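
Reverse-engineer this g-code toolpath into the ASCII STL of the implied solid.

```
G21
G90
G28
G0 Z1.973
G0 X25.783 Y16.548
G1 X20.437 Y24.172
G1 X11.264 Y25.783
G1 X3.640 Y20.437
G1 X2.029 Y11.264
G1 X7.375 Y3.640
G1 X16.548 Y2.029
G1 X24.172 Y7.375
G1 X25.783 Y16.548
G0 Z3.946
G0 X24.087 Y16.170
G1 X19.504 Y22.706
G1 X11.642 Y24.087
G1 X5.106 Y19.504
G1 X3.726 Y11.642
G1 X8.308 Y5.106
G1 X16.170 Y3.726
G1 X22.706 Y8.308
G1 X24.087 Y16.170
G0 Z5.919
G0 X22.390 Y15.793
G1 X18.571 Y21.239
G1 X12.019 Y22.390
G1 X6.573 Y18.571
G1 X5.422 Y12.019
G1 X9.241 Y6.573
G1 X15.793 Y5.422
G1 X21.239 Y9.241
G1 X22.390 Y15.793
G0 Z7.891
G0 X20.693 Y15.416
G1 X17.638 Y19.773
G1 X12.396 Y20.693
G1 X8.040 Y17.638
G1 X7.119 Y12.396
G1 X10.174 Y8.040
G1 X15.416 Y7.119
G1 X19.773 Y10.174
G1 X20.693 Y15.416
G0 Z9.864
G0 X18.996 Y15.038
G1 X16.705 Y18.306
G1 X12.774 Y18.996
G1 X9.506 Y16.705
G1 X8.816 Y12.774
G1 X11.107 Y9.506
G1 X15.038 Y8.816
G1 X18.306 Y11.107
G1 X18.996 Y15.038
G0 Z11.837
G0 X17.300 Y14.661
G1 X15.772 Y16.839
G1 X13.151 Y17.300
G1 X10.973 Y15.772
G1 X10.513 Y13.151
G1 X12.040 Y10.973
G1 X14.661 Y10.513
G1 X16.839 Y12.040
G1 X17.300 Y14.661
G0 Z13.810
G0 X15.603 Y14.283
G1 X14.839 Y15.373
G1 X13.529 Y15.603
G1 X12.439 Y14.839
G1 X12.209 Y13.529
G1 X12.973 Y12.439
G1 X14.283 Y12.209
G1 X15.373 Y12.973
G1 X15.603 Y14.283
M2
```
solid part
  facet normal 0.0000 0.0000 -1.0000
    outer loop
      vertex 10.887 27.480 0.000
      vertex 21.370 25.639 0.000
      vertex 27.480 16.925 0.000
    endloop
  endfacet
  facet normal 0.0000 0.0000 -1.0000
    outer loop
      vertex 2.173 21.370 0.000
      vertex 10.887 27.480 0.000
      vertex 27.480 16.925 0.000
    endloop
  endfacet
  facet normal 0.0000 0.0000 -1.0000
    outer loop
      vertex 0.332 10.887 0.000
      vertex 2.173 21.370 0.000
      vertex 27.480 16.925 0.000
    endloop
  endfacet
  facet normal 0.0000 0.0000 -1.0000
    outer loop
      vertex 6.442 2.173 0.000
      vertex 0.332 10.887 0.000
      vertex 27.480 16.925 0.000
    endloop
  endfacet
  facet normal 0.0000 0.0000 -1.0000
    outer loop
      vertex 16.925 0.332 0.000
      vertex 6.442 2.173 0.000
      vertex 27.480 16.925 0.000
    endloop
  endfacet
  facet normal 0.0000 0.0000 -1.0000
    outer loop
      vertex 25.639 6.442 0.000
      vertex 16.925 0.332 0.000
      vertex 27.480 16.925 0.000
    endloop
  endfacet
  facet normal 0.6350 0.4452 0.6313
    outer loop
      vertex 27.480 16.925 0.000
      vertex 21.370 25.639 0.000
      vertex 13.906 13.906 15.783
    endloop
  endfacet
  facet normal 0.1341 0.7639 0.6313
    outer loop
      vertex 21.370 25.639 0.000
      vertex 10.887 27.480 0.000
      vertex 13.906 13.906 15.783
    endloop
  endfacet
  facet normal -0.4452 0.6350 0.6313
    outer loop
      vertex 10.887 27.480 0.000
      vertex 2.173 21.370 0.000
      vertex 13.906 13.906 15.783
    endloop
  endfacet
  facet normal -0.7639 0.1341 0.6313
    outer loop
      vertex 2.173 21.370 0.000
      vertex 0.332 10.887 0.000
      vertex 13.906 13.906 15.783
    endloop
  endfacet
  facet normal -0.6350 -0.4452 0.6313
    outer loop
      vertex 0.332 10.887 0.000
      vertex 6.442 2.173 0.000
      vertex 13.906 13.906 15.783
    endloop
  endfacet
  facet normal -0.1341 -0.7639 0.6313
    outer loop
      vertex 6.442 2.173 0.000
      vertex 16.925 0.332 0.000
      vertex 13.906 13.906 15.783
    endloop
  endfacet
  facet normal 0.4452 -0.6350 0.6313
    outer loop
      vertex 16.925 0.332 0.000
      vertex 25.639 6.442 0.000
      vertex 13.906 13.906 15.783
    endloop
  endfacet
  facet normal 0.7639 -0.1341 0.6313
    outer loop
      vertex 25.639 6.442 0.000
      vertex 27.480 16.925 0.000
      vertex 13.906 13.906 15.783
    endloop
  endfacet
endsolid part

The G0 Z moves step by Δz≈1.973 mm. The G1 loops shrink linearly with z, so the solid tapers from its base footprint up to z≈15.8. Closing with a flat bottom cap and the tapered top and triangulating gives 14 facets — a regular 8-sided pyramid, base circumscribed radius ≈ 13.9 mm, apex at z ≈ 15.8 mm.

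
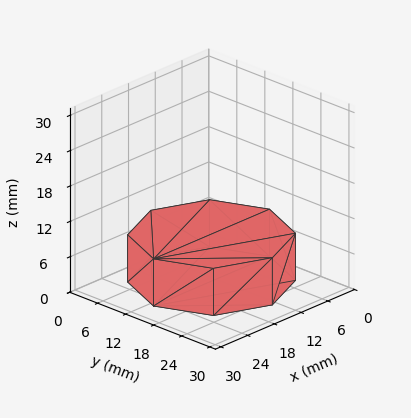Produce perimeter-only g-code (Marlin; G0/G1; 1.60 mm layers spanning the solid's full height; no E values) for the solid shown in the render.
Reading the render: the shape is a regular 8-sided prism (a cylinder approximated with 8 flat sides), circumscribed radius ≈ 13 mm, height ≈ 8 mm (dimensions read to the nearest mm from the axis ticks). For the g-code, the solid's height is divided into equal slices at the stated Δz and each level perimeter traced with G1 moves after a G0 lift.

; perimeter-only toolpath
G21 ; units = mm
G90 ; absolute positioning
G28 ; home
; layer 1
G0 Z1.60
G0 X26.00 Y13.00
G1 X22.19 Y22.19
G1 X13.00 Y26.00
G1 X3.81 Y22.19
G1 X0.00 Y13.00
G1 X3.81 Y3.81
G1 X13.00 Y0.00
G1 X22.19 Y3.81
G1 X26.00 Y13.00
; layer 2
G0 Z3.20
G0 X26.00 Y13.00
G1 X22.19 Y22.19
G1 X13.00 Y26.00
G1 X3.81 Y22.19
G1 X0.00 Y13.00
G1 X3.81 Y3.81
G1 X13.00 Y0.00
G1 X22.19 Y3.81
G1 X26.00 Y13.00
; layer 3
G0 Z4.80
G0 X26.00 Y13.00
G1 X22.19 Y22.19
G1 X13.00 Y26.00
G1 X3.81 Y22.19
G1 X0.00 Y13.00
G1 X3.81 Y3.81
G1 X13.00 Y0.00
G1 X22.19 Y3.81
G1 X26.00 Y13.00
; layer 4
G0 Z6.40
G0 X26.00 Y13.00
G1 X22.19 Y22.19
G1 X13.00 Y26.00
G1 X3.81 Y22.19
G1 X0.00 Y13.00
G1 X3.81 Y3.81
G1 X13.00 Y0.00
G1 X22.19 Y3.81
G1 X26.00 Y13.00
; layer 5
G0 Z8.00
G0 X26.00 Y13.00
G1 X22.19 Y22.19
G1 X13.00 Y26.00
G1 X3.81 Y22.19
G1 X0.00 Y13.00
G1 X3.81 Y3.81
G1 X13.00 Y0.00
G1 X22.19 Y3.81
G1 X26.00 Y13.00
M2 ; end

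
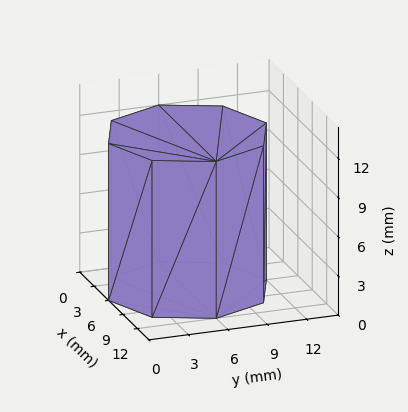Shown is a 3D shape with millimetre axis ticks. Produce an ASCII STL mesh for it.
Reading the render: the shape is a regular 8-sided prism (a cylinder approximated with 8 flat sides), circumscribed radius ≈ 6 mm, height ≈ 12 mm (dimensions read to the nearest mm from the axis ticks). For the STL, each face is triangulated and given an outward normal.

solid part
  facet normal 0.0000 0.0000 -1.0000
    outer loop
      vertex 6.00 12.00 0.00
      vertex 10.24 10.24 0.00
      vertex 12.00 6.00 0.00
    endloop
  endfacet
  facet normal 0.0000 0.0000 -1.0000
    outer loop
      vertex 1.76 10.24 0.00
      vertex 6.00 12.00 0.00
      vertex 12.00 6.00 0.00
    endloop
  endfacet
  facet normal 0.0000 0.0000 -1.0000
    outer loop
      vertex 0.00 6.00 0.00
      vertex 1.76 10.24 0.00
      vertex 12.00 6.00 0.00
    endloop
  endfacet
  facet normal 0.0000 0.0000 -1.0000
    outer loop
      vertex 1.76 1.76 0.00
      vertex 0.00 6.00 0.00
      vertex 12.00 6.00 0.00
    endloop
  endfacet
  facet normal 0.0000 0.0000 -1.0000
    outer loop
      vertex 6.00 0.00 0.00
      vertex 1.76 1.76 0.00
      vertex 12.00 6.00 0.00
    endloop
  endfacet
  facet normal 0.0000 0.0000 -1.0000
    outer loop
      vertex 10.24 1.76 0.00
      vertex 6.00 0.00 0.00
      vertex 12.00 6.00 0.00
    endloop
  endfacet
  facet normal 0.0000 0.0000 1.0000
    outer loop
      vertex 12.00 6.00 12.00
      vertex 10.24 10.24 12.00
      vertex 6.00 12.00 12.00
    endloop
  endfacet
  facet normal 0.0000 0.0000 1.0000
    outer loop
      vertex 12.00 6.00 12.00
      vertex 6.00 12.00 12.00
      vertex 1.76 10.24 12.00
    endloop
  endfacet
  facet normal 0.0000 0.0000 1.0000
    outer loop
      vertex 12.00 6.00 12.00
      vertex 1.76 10.24 12.00
      vertex 0.00 6.00 12.00
    endloop
  endfacet
  facet normal 0.0000 0.0000 1.0000
    outer loop
      vertex 12.00 6.00 12.00
      vertex 0.00 6.00 12.00
      vertex 1.76 1.76 12.00
    endloop
  endfacet
  facet normal 0.0000 0.0000 1.0000
    outer loop
      vertex 12.00 6.00 12.00
      vertex 1.76 1.76 12.00
      vertex 6.00 0.00 12.00
    endloop
  endfacet
  facet normal 0.0000 0.0000 1.0000
    outer loop
      vertex 12.00 6.00 12.00
      vertex 6.00 0.00 12.00
      vertex 10.24 1.76 12.00
    endloop
  endfacet
  facet normal 0.9236 0.3834 0.0000
    outer loop
      vertex 12.00 6.00 0.00
      vertex 10.24 10.24 0.00
      vertex 10.24 10.24 12.00
    endloop
  endfacet
  facet normal 0.9236 0.3834 0.0000
    outer loop
      vertex 12.00 6.00 0.00
      vertex 10.24 10.24 12.00
      vertex 12.00 6.00 12.00
    endloop
  endfacet
  facet normal 0.3834 0.9236 0.0000
    outer loop
      vertex 10.24 10.24 0.00
      vertex 6.00 12.00 0.00
      vertex 6.00 12.00 12.00
    endloop
  endfacet
  facet normal 0.3834 0.9236 0.0000
    outer loop
      vertex 10.24 10.24 0.00
      vertex 6.00 12.00 12.00
      vertex 10.24 10.24 12.00
    endloop
  endfacet
  facet normal -0.3834 0.9236 0.0000
    outer loop
      vertex 6.00 12.00 0.00
      vertex 1.76 10.24 0.00
      vertex 1.76 10.24 12.00
    endloop
  endfacet
  facet normal -0.3834 0.9236 0.0000
    outer loop
      vertex 6.00 12.00 0.00
      vertex 1.76 10.24 12.00
      vertex 6.00 12.00 12.00
    endloop
  endfacet
  facet normal -0.9236 0.3834 0.0000
    outer loop
      vertex 1.76 10.24 0.00
      vertex 0.00 6.00 0.00
      vertex 0.00 6.00 12.00
    endloop
  endfacet
  facet normal -0.9236 0.3834 0.0000
    outer loop
      vertex 1.76 10.24 0.00
      vertex 0.00 6.00 12.00
      vertex 1.76 10.24 12.00
    endloop
  endfacet
  facet normal -0.9236 -0.3834 0.0000
    outer loop
      vertex 0.00 6.00 0.00
      vertex 1.76 1.76 0.00
      vertex 1.76 1.76 12.00
    endloop
  endfacet
  facet normal -0.9236 -0.3834 0.0000
    outer loop
      vertex 0.00 6.00 0.00
      vertex 1.76 1.76 12.00
      vertex 0.00 6.00 12.00
    endloop
  endfacet
  facet normal -0.3834 -0.9236 0.0000
    outer loop
      vertex 1.76 1.76 0.00
      vertex 6.00 0.00 0.00
      vertex 6.00 0.00 12.00
    endloop
  endfacet
  facet normal -0.3834 -0.9236 0.0000
    outer loop
      vertex 1.76 1.76 0.00
      vertex 6.00 0.00 12.00
      vertex 1.76 1.76 12.00
    endloop
  endfacet
  facet normal 0.3834 -0.9236 0.0000
    outer loop
      vertex 6.00 0.00 0.00
      vertex 10.24 1.76 0.00
      vertex 10.24 1.76 12.00
    endloop
  endfacet
  facet normal 0.3834 -0.9236 0.0000
    outer loop
      vertex 6.00 0.00 0.00
      vertex 10.24 1.76 12.00
      vertex 6.00 0.00 12.00
    endloop
  endfacet
  facet normal 0.9236 -0.3834 0.0000
    outer loop
      vertex 10.24 1.76 0.00
      vertex 12.00 6.00 0.00
      vertex 12.00 6.00 12.00
    endloop
  endfacet
  facet normal 0.9236 -0.3834 0.0000
    outer loop
      vertex 10.24 1.76 0.00
      vertex 12.00 6.00 12.00
      vertex 10.24 1.76 12.00
    endloop
  endfacet
endsolid part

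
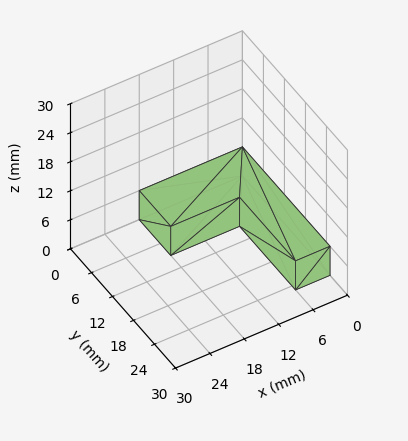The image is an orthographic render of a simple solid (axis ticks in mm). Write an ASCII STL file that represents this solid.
Reading the render: the shape is an L-shaped prism: outer 18 × 25 mm, arm thicknesses ≈ 9 mm (horizontal) and 6 mm (vertical), extruded 6 mm in z (dimensions read to the nearest mm from the axis ticks). For the STL, each face is triangulated and given an outward normal.

solid part
  facet normal 0.0000 0.0000 -1.0000
    outer loop
      vertex 18.00 9.00 0.00
      vertex 18.00 0.00 0.00
      vertex 0.00 0.00 0.00
    endloop
  endfacet
  facet normal 0.0000 0.0000 -1.0000
    outer loop
      vertex 6.00 9.00 0.00
      vertex 18.00 9.00 0.00
      vertex 0.00 0.00 0.00
    endloop
  endfacet
  facet normal 0.0000 0.0000 -1.0000
    outer loop
      vertex 6.00 25.00 0.00
      vertex 6.00 9.00 0.00
      vertex 0.00 0.00 0.00
    endloop
  endfacet
  facet normal 0.0000 0.0000 -1.0000
    outer loop
      vertex 0.00 25.00 0.00
      vertex 6.00 25.00 0.00
      vertex 0.00 0.00 0.00
    endloop
  endfacet
  facet normal 0.0000 0.0000 1.0000
    outer loop
      vertex 0.00 0.00 6.00
      vertex 18.00 0.00 6.00
      vertex 18.00 9.00 6.00
    endloop
  endfacet
  facet normal 0.0000 0.0000 1.0000
    outer loop
      vertex 0.00 0.00 6.00
      vertex 18.00 9.00 6.00
      vertex 6.00 9.00 6.00
    endloop
  endfacet
  facet normal 0.0000 0.0000 1.0000
    outer loop
      vertex 0.00 0.00 6.00
      vertex 6.00 9.00 6.00
      vertex 6.00 25.00 6.00
    endloop
  endfacet
  facet normal 0.0000 0.0000 1.0000
    outer loop
      vertex 0.00 0.00 6.00
      vertex 6.00 25.00 6.00
      vertex 0.00 25.00 6.00
    endloop
  endfacet
  facet normal 0.0000 -1.0000 0.0000
    outer loop
      vertex 0.00 0.00 0.00
      vertex 18.00 0.00 0.00
      vertex 18.00 0.00 6.00
    endloop
  endfacet
  facet normal 0.0000 -1.0000 0.0000
    outer loop
      vertex 0.00 0.00 0.00
      vertex 18.00 0.00 6.00
      vertex 0.00 0.00 6.00
    endloop
  endfacet
  facet normal 1.0000 0.0000 0.0000
    outer loop
      vertex 18.00 0.00 0.00
      vertex 18.00 9.00 0.00
      vertex 18.00 9.00 6.00
    endloop
  endfacet
  facet normal 1.0000 0.0000 0.0000
    outer loop
      vertex 18.00 0.00 0.00
      vertex 18.00 9.00 6.00
      vertex 18.00 0.00 6.00
    endloop
  endfacet
  facet normal 0.0000 1.0000 0.0000
    outer loop
      vertex 18.00 9.00 0.00
      vertex 6.00 9.00 0.00
      vertex 6.00 9.00 6.00
    endloop
  endfacet
  facet normal 0.0000 1.0000 0.0000
    outer loop
      vertex 18.00 9.00 0.00
      vertex 6.00 9.00 6.00
      vertex 18.00 9.00 6.00
    endloop
  endfacet
  facet normal 1.0000 0.0000 0.0000
    outer loop
      vertex 6.00 9.00 0.00
      vertex 6.00 25.00 0.00
      vertex 6.00 25.00 6.00
    endloop
  endfacet
  facet normal 1.0000 0.0000 0.0000
    outer loop
      vertex 6.00 9.00 0.00
      vertex 6.00 25.00 6.00
      vertex 6.00 9.00 6.00
    endloop
  endfacet
  facet normal 0.0000 1.0000 0.0000
    outer loop
      vertex 6.00 25.00 0.00
      vertex 0.00 25.00 0.00
      vertex 0.00 25.00 6.00
    endloop
  endfacet
  facet normal 0.0000 1.0000 0.0000
    outer loop
      vertex 6.00 25.00 0.00
      vertex 0.00 25.00 6.00
      vertex 6.00 25.00 6.00
    endloop
  endfacet
  facet normal -1.0000 0.0000 0.0000
    outer loop
      vertex 0.00 25.00 0.00
      vertex 0.00 0.00 0.00
      vertex 0.00 0.00 6.00
    endloop
  endfacet
  facet normal -1.0000 0.0000 0.0000
    outer loop
      vertex 0.00 25.00 0.00
      vertex 0.00 0.00 6.00
      vertex 0.00 25.00 6.00
    endloop
  endfacet
endsolid part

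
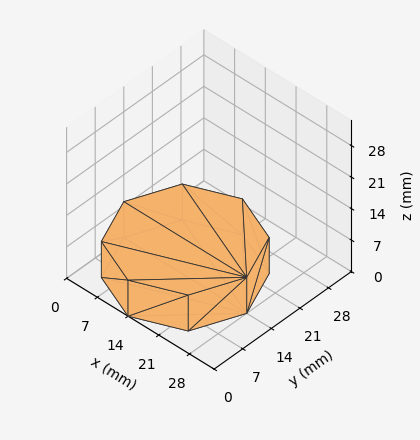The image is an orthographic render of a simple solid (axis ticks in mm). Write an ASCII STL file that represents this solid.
Reading the render: the shape is a regular 8-sided prism (a cylinder approximated with 8 flat sides), circumscribed radius ≈ 14 mm, height ≈ 8 mm (dimensions read to the nearest mm from the axis ticks). For the STL, each face is triangulated and given an outward normal.

solid part
  facet normal 0.0000 0.0000 -1.0000
    outer loop
      vertex 14.00 28.00 0.00
      vertex 23.90 23.90 0.00
      vertex 28.00 14.00 0.00
    endloop
  endfacet
  facet normal 0.0000 0.0000 -1.0000
    outer loop
      vertex 4.10 23.90 0.00
      vertex 14.00 28.00 0.00
      vertex 28.00 14.00 0.00
    endloop
  endfacet
  facet normal 0.0000 0.0000 -1.0000
    outer loop
      vertex 0.00 14.00 0.00
      vertex 4.10 23.90 0.00
      vertex 28.00 14.00 0.00
    endloop
  endfacet
  facet normal 0.0000 0.0000 -1.0000
    outer loop
      vertex 4.10 4.10 0.00
      vertex 0.00 14.00 0.00
      vertex 28.00 14.00 0.00
    endloop
  endfacet
  facet normal 0.0000 0.0000 -1.0000
    outer loop
      vertex 14.00 0.00 0.00
      vertex 4.10 4.10 0.00
      vertex 28.00 14.00 0.00
    endloop
  endfacet
  facet normal 0.0000 0.0000 -1.0000
    outer loop
      vertex 23.90 4.10 0.00
      vertex 14.00 0.00 0.00
      vertex 28.00 14.00 0.00
    endloop
  endfacet
  facet normal 0.0000 0.0000 1.0000
    outer loop
      vertex 28.00 14.00 8.00
      vertex 23.90 23.90 8.00
      vertex 14.00 28.00 8.00
    endloop
  endfacet
  facet normal 0.0000 0.0000 1.0000
    outer loop
      vertex 28.00 14.00 8.00
      vertex 14.00 28.00 8.00
      vertex 4.10 23.90 8.00
    endloop
  endfacet
  facet normal 0.0000 0.0000 1.0000
    outer loop
      vertex 28.00 14.00 8.00
      vertex 4.10 23.90 8.00
      vertex 0.00 14.00 8.00
    endloop
  endfacet
  facet normal 0.0000 0.0000 1.0000
    outer loop
      vertex 28.00 14.00 8.00
      vertex 0.00 14.00 8.00
      vertex 4.10 4.10 8.00
    endloop
  endfacet
  facet normal 0.0000 0.0000 1.0000
    outer loop
      vertex 28.00 14.00 8.00
      vertex 4.10 4.10 8.00
      vertex 14.00 0.00 8.00
    endloop
  endfacet
  facet normal 0.0000 0.0000 1.0000
    outer loop
      vertex 28.00 14.00 8.00
      vertex 14.00 0.00 8.00
      vertex 23.90 4.10 8.00
    endloop
  endfacet
  facet normal 0.9239 0.3826 0.0000
    outer loop
      vertex 28.00 14.00 0.00
      vertex 23.90 23.90 0.00
      vertex 23.90 23.90 8.00
    endloop
  endfacet
  facet normal 0.9239 0.3826 0.0000
    outer loop
      vertex 28.00 14.00 0.00
      vertex 23.90 23.90 8.00
      vertex 28.00 14.00 8.00
    endloop
  endfacet
  facet normal 0.3826 0.9239 0.0000
    outer loop
      vertex 23.90 23.90 0.00
      vertex 14.00 28.00 0.00
      vertex 14.00 28.00 8.00
    endloop
  endfacet
  facet normal 0.3826 0.9239 0.0000
    outer loop
      vertex 23.90 23.90 0.00
      vertex 14.00 28.00 8.00
      vertex 23.90 23.90 8.00
    endloop
  endfacet
  facet normal -0.3826 0.9239 0.0000
    outer loop
      vertex 14.00 28.00 0.00
      vertex 4.10 23.90 0.00
      vertex 4.10 23.90 8.00
    endloop
  endfacet
  facet normal -0.3826 0.9239 0.0000
    outer loop
      vertex 14.00 28.00 0.00
      vertex 4.10 23.90 8.00
      vertex 14.00 28.00 8.00
    endloop
  endfacet
  facet normal -0.9239 0.3826 0.0000
    outer loop
      vertex 4.10 23.90 0.00
      vertex 0.00 14.00 0.00
      vertex 0.00 14.00 8.00
    endloop
  endfacet
  facet normal -0.9239 0.3826 0.0000
    outer loop
      vertex 4.10 23.90 0.00
      vertex 0.00 14.00 8.00
      vertex 4.10 23.90 8.00
    endloop
  endfacet
  facet normal -0.9239 -0.3826 0.0000
    outer loop
      vertex 0.00 14.00 0.00
      vertex 4.10 4.10 0.00
      vertex 4.10 4.10 8.00
    endloop
  endfacet
  facet normal -0.9239 -0.3826 0.0000
    outer loop
      vertex 0.00 14.00 0.00
      vertex 4.10 4.10 8.00
      vertex 0.00 14.00 8.00
    endloop
  endfacet
  facet normal -0.3826 -0.9239 0.0000
    outer loop
      vertex 4.10 4.10 0.00
      vertex 14.00 0.00 0.00
      vertex 14.00 0.00 8.00
    endloop
  endfacet
  facet normal -0.3826 -0.9239 0.0000
    outer loop
      vertex 4.10 4.10 0.00
      vertex 14.00 0.00 8.00
      vertex 4.10 4.10 8.00
    endloop
  endfacet
  facet normal 0.3826 -0.9239 0.0000
    outer loop
      vertex 14.00 0.00 0.00
      vertex 23.90 4.10 0.00
      vertex 23.90 4.10 8.00
    endloop
  endfacet
  facet normal 0.3826 -0.9239 0.0000
    outer loop
      vertex 14.00 0.00 0.00
      vertex 23.90 4.10 8.00
      vertex 14.00 0.00 8.00
    endloop
  endfacet
  facet normal 0.9239 -0.3826 0.0000
    outer loop
      vertex 23.90 4.10 0.00
      vertex 28.00 14.00 0.00
      vertex 28.00 14.00 8.00
    endloop
  endfacet
  facet normal 0.9239 -0.3826 0.0000
    outer loop
      vertex 23.90 4.10 0.00
      vertex 28.00 14.00 8.00
      vertex 23.90 4.10 8.00
    endloop
  endfacet
endsolid part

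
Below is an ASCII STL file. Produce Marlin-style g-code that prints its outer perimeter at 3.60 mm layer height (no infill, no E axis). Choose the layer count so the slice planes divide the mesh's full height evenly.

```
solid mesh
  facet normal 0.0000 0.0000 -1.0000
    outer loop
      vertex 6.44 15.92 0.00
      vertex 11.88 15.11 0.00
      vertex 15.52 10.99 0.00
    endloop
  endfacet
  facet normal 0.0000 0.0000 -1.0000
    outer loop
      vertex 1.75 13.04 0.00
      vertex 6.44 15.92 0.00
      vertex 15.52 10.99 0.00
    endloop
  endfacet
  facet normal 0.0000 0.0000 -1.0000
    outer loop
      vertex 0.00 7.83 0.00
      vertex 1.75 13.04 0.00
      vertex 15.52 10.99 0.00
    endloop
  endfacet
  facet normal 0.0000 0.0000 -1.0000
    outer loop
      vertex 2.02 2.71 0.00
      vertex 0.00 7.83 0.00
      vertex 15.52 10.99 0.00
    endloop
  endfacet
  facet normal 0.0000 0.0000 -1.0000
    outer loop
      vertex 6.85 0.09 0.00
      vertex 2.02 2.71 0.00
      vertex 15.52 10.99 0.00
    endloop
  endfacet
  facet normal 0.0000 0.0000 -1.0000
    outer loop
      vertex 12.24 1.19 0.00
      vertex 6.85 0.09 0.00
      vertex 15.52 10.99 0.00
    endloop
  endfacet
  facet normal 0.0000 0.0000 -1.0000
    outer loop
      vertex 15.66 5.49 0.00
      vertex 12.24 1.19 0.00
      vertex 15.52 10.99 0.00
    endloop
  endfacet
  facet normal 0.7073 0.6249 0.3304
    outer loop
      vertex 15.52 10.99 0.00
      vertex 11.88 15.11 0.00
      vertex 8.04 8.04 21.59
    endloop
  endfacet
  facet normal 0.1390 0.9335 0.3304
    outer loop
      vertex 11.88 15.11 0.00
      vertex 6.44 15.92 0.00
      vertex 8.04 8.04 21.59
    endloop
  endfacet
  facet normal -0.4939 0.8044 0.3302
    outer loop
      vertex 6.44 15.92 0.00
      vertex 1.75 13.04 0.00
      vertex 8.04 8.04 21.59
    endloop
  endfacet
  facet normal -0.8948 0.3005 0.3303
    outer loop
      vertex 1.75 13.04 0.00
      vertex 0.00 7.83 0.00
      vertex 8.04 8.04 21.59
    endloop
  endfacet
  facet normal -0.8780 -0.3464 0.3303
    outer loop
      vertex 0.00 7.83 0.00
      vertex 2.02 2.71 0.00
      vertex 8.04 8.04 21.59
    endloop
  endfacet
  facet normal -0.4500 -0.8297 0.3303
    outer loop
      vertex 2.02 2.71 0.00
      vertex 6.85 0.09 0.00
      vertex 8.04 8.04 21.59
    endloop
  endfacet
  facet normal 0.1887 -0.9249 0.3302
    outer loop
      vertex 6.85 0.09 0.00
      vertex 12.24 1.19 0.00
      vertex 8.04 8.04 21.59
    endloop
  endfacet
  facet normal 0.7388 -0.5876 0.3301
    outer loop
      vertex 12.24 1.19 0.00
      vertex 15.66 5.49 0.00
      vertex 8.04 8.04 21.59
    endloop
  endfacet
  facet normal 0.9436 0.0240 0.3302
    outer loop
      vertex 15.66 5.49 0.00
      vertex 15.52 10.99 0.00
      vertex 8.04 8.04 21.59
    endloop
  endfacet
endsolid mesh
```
; perimeter-only toolpath
G21 ; units = mm
G90 ; absolute positioning
G28 ; home
; layer 1
G0 Z3.60
G0 X14.27 Y10.50
G1 X11.24 Y13.93
G1 X6.71 Y14.61
G1 X2.80 Y12.21
G1 X1.34 Y7.87
G1 X3.02 Y3.60
G1 X7.05 Y1.41
G1 X11.54 Y2.33
G1 X14.39 Y5.92
G1 X14.27 Y10.50
; layer 2
G0 Z7.20
G0 X13.03 Y10.01
G1 X10.60 Y12.75
G1 X6.97 Y13.29
G1 X3.85 Y11.37
G1 X2.68 Y7.90
G1 X4.03 Y4.49
G1 X7.25 Y2.74
G1 X10.84 Y3.47
G1 X13.12 Y6.34
G1 X13.03 Y10.01
; layer 3
G0 Z10.79
G0 X11.78 Y9.52
G1 X9.96 Y11.57
G1 X7.24 Y11.98
G1 X4.89 Y10.54
G1 X4.02 Y7.93
G1 X5.03 Y5.38
G1 X7.44 Y4.06
G1 X10.14 Y4.61
G1 X11.85 Y6.76
G1 X11.78 Y9.52
; layer 4
G0 Z14.39
G0 X10.53 Y9.02
G1 X9.32 Y10.40
G1 X7.51 Y10.67
G1 X5.94 Y9.71
G1 X5.36 Y7.97
G1 X6.03 Y6.26
G1 X7.64 Y5.39
G1 X9.44 Y5.76
G1 X10.58 Y7.19
G1 X10.53 Y9.02
; layer 5
G0 Z17.99
G0 X9.29 Y8.53
G1 X8.68 Y9.22
G1 X7.77 Y9.35
G1 X6.99 Y8.87
G1 X6.70 Y8.00
G1 X7.04 Y7.15
G1 X7.84 Y6.71
G1 X8.74 Y6.90
G1 X9.31 Y7.61
G1 X9.29 Y8.53
M2 ; end

The solid is a regular 9-sided pyramid, base circumscribed radius ≈ 8.04 mm, apex at z ≈ 21.6 mm. Slicing at Δz = 3.60 mm — 6 equal slices spanning the solid's height, so layer i sits at z = i·h/6 — gives 5 non-empty perimeters. Each is a 9-segment closed polygon; G0 lifts to the layer z and rapids to the start vertex, then G1 traces the edges. The cross-section shrinks linearly with z (the slice at the apex is degenerate and omitted).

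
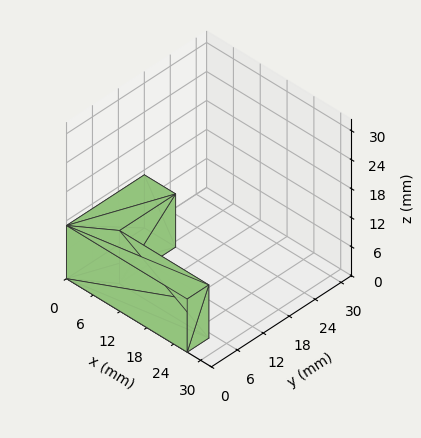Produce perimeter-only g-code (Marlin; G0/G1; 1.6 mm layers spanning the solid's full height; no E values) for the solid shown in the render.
Reading the render: the shape is an L-shaped prism: outer 27 × 18 mm, arm thicknesses ≈ 5 mm (horizontal) and 7 mm (vertical), extruded 11 mm in z (dimensions read to the nearest mm from the axis ticks). For the g-code, the solid's height is divided into equal slices at the stated Δz and each level perimeter traced with G1 moves after a G0 lift.

; perimeter-only toolpath
G21 ; units = mm
G90 ; absolute positioning
G28 ; home
; layer 1
G0 Z1.6
G0 X0.0 Y0.0
G1 X27.0 Y0.0
G1 X27.0 Y5.0
G1 X7.0 Y5.0
G1 X7.0 Y18.0
G1 X0.0 Y18.0
G1 X0.0 Y0.0
; layer 2
G0 Z3.1
G0 X0.0 Y0.0
G1 X27.0 Y0.0
G1 X27.0 Y5.0
G1 X7.0 Y5.0
G1 X7.0 Y18.0
G1 X0.0 Y18.0
G1 X0.0 Y0.0
; layer 3
G0 Z4.7
G0 X0.0 Y0.0
G1 X27.0 Y0.0
G1 X27.0 Y5.0
G1 X7.0 Y5.0
G1 X7.0 Y18.0
G1 X0.0 Y18.0
G1 X0.0 Y0.0
; layer 4
G0 Z6.3
G0 X0.0 Y0.0
G1 X27.0 Y0.0
G1 X27.0 Y5.0
G1 X7.0 Y5.0
G1 X7.0 Y18.0
G1 X0.0 Y18.0
G1 X0.0 Y0.0
; layer 5
G0 Z7.9
G0 X0.0 Y0.0
G1 X27.0 Y0.0
G1 X27.0 Y5.0
G1 X7.0 Y5.0
G1 X7.0 Y18.0
G1 X0.0 Y18.0
G1 X0.0 Y0.0
; layer 6
G0 Z9.4
G0 X0.0 Y0.0
G1 X27.0 Y0.0
G1 X27.0 Y5.0
G1 X7.0 Y5.0
G1 X7.0 Y18.0
G1 X0.0 Y18.0
G1 X0.0 Y0.0
; layer 7
G0 Z11.0
G0 X0.0 Y0.0
G1 X27.0 Y0.0
G1 X27.0 Y5.0
G1 X7.0 Y5.0
G1 X7.0 Y18.0
G1 X0.0 Y18.0
G1 X0.0 Y0.0
M2 ; end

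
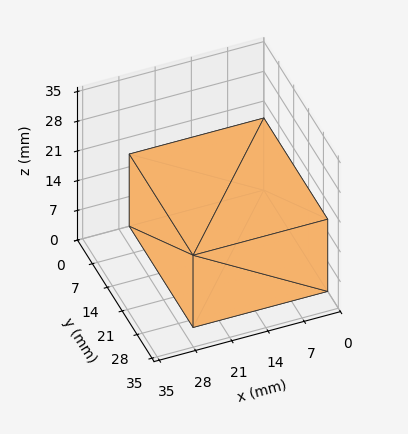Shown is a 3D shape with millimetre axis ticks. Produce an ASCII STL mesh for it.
Reading the render: the shape is a rectangular box, roughly 26 × 30 mm footprint and 17 mm tall (dimensions read to the nearest mm from the axis ticks). For the STL, each face is triangulated and given an outward normal.

solid part
  facet normal 0.0000 0.0000 -1.0000
    outer loop
      vertex 26.00 30.00 0.00
      vertex 26.00 0.00 0.00
      vertex 0.00 0.00 0.00
    endloop
  endfacet
  facet normal 0.0000 0.0000 -1.0000
    outer loop
      vertex 0.00 30.00 0.00
      vertex 26.00 30.00 0.00
      vertex 0.00 0.00 0.00
    endloop
  endfacet
  facet normal 0.0000 0.0000 1.0000
    outer loop
      vertex 0.00 0.00 17.00
      vertex 26.00 0.00 17.00
      vertex 26.00 30.00 17.00
    endloop
  endfacet
  facet normal 0.0000 0.0000 1.0000
    outer loop
      vertex 0.00 0.00 17.00
      vertex 26.00 30.00 17.00
      vertex 0.00 30.00 17.00
    endloop
  endfacet
  facet normal 0.0000 -1.0000 0.0000
    outer loop
      vertex 0.00 0.00 0.00
      vertex 26.00 0.00 0.00
      vertex 26.00 0.00 17.00
    endloop
  endfacet
  facet normal 0.0000 -1.0000 0.0000
    outer loop
      vertex 0.00 0.00 0.00
      vertex 26.00 0.00 17.00
      vertex 0.00 0.00 17.00
    endloop
  endfacet
  facet normal 0.0000 1.0000 0.0000
    outer loop
      vertex 26.00 30.00 17.00
      vertex 26.00 30.00 0.00
      vertex 0.00 30.00 0.00
    endloop
  endfacet
  facet normal 0.0000 1.0000 0.0000
    outer loop
      vertex 0.00 30.00 17.00
      vertex 26.00 30.00 17.00
      vertex 0.00 30.00 0.00
    endloop
  endfacet
  facet normal -1.0000 0.0000 0.0000
    outer loop
      vertex 0.00 30.00 17.00
      vertex 0.00 30.00 0.00
      vertex 0.00 0.00 0.00
    endloop
  endfacet
  facet normal -1.0000 0.0000 0.0000
    outer loop
      vertex 0.00 0.00 17.00
      vertex 0.00 30.00 17.00
      vertex 0.00 0.00 0.00
    endloop
  endfacet
  facet normal 1.0000 0.0000 0.0000
    outer loop
      vertex 26.00 0.00 0.00
      vertex 26.00 30.00 0.00
      vertex 26.00 30.00 17.00
    endloop
  endfacet
  facet normal 1.0000 0.0000 0.0000
    outer loop
      vertex 26.00 0.00 0.00
      vertex 26.00 30.00 17.00
      vertex 26.00 0.00 17.00
    endloop
  endfacet
endsolid part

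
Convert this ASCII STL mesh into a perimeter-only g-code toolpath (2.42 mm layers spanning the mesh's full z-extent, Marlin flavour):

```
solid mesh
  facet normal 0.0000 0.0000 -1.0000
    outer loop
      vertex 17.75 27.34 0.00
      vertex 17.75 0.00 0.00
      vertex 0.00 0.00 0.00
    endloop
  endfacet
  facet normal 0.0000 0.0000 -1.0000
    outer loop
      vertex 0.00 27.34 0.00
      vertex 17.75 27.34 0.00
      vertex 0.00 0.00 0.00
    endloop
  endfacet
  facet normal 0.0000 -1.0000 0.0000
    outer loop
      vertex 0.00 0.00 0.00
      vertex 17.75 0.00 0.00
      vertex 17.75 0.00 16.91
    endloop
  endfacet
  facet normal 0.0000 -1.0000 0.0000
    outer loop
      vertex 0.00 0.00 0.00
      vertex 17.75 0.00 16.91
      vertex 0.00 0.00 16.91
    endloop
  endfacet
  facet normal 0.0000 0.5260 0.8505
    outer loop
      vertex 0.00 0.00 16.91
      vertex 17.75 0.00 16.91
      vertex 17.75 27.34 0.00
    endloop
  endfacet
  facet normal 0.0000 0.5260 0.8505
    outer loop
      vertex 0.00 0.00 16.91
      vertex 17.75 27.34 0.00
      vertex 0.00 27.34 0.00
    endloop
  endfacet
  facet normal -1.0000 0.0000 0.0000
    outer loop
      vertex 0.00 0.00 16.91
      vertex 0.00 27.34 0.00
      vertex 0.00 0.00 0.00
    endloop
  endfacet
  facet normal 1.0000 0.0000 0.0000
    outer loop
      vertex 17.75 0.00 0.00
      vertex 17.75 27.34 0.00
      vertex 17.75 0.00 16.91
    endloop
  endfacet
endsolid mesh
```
; perimeter-only toolpath
G21 ; units = mm
G90 ; absolute positioning
G28 ; home
; layer 1
G0 Z2.42
G0 X0.00 Y0.00
G1 X17.75 Y0.00
G1 X17.75 Y23.43
G1 X0.00 Y23.43
G1 X0.00 Y0.00
; layer 2
G0 Z4.83
G0 X0.00 Y0.00
G1 X17.75 Y0.00
G1 X17.75 Y19.53
G1 X0.00 Y19.53
G1 X0.00 Y0.00
; layer 3
G0 Z7.25
G0 X0.00 Y0.00
G1 X17.75 Y0.00
G1 X17.75 Y15.62
G1 X0.00 Y15.62
G1 X0.00 Y0.00
; layer 4
G0 Z9.66
G0 X0.00 Y0.00
G1 X17.75 Y0.00
G1 X17.75 Y11.72
G1 X0.00 Y11.72
G1 X0.00 Y0.00
; layer 5
G0 Z12.08
G0 X0.00 Y0.00
G1 X17.75 Y0.00
G1 X17.75 Y7.81
G1 X0.00 Y7.81
G1 X0.00 Y0.00
; layer 6
G0 Z14.49
G0 X0.00 Y0.00
G1 X17.75 Y0.00
G1 X17.75 Y3.91
G1 X0.00 Y3.91
G1 X0.00 Y0.00
M2 ; end

The solid is a wedge (ramp): 17.8 × 27.3 mm base, rising to 16.9 mm along the y=0 edge and sloping linearly to z=0 at y=27.3. Slicing at Δz = 2.42 mm — 7 equal slices spanning the solid's height, so layer i sits at z = i·h/7 — gives 6 non-empty perimeters. Each is a 4-segment closed polygon; G0 lifts to the layer z and rapids to the start vertex, then G1 traces the edges. The cross-section shrinks linearly with z (the slice at the apex is degenerate and omitted).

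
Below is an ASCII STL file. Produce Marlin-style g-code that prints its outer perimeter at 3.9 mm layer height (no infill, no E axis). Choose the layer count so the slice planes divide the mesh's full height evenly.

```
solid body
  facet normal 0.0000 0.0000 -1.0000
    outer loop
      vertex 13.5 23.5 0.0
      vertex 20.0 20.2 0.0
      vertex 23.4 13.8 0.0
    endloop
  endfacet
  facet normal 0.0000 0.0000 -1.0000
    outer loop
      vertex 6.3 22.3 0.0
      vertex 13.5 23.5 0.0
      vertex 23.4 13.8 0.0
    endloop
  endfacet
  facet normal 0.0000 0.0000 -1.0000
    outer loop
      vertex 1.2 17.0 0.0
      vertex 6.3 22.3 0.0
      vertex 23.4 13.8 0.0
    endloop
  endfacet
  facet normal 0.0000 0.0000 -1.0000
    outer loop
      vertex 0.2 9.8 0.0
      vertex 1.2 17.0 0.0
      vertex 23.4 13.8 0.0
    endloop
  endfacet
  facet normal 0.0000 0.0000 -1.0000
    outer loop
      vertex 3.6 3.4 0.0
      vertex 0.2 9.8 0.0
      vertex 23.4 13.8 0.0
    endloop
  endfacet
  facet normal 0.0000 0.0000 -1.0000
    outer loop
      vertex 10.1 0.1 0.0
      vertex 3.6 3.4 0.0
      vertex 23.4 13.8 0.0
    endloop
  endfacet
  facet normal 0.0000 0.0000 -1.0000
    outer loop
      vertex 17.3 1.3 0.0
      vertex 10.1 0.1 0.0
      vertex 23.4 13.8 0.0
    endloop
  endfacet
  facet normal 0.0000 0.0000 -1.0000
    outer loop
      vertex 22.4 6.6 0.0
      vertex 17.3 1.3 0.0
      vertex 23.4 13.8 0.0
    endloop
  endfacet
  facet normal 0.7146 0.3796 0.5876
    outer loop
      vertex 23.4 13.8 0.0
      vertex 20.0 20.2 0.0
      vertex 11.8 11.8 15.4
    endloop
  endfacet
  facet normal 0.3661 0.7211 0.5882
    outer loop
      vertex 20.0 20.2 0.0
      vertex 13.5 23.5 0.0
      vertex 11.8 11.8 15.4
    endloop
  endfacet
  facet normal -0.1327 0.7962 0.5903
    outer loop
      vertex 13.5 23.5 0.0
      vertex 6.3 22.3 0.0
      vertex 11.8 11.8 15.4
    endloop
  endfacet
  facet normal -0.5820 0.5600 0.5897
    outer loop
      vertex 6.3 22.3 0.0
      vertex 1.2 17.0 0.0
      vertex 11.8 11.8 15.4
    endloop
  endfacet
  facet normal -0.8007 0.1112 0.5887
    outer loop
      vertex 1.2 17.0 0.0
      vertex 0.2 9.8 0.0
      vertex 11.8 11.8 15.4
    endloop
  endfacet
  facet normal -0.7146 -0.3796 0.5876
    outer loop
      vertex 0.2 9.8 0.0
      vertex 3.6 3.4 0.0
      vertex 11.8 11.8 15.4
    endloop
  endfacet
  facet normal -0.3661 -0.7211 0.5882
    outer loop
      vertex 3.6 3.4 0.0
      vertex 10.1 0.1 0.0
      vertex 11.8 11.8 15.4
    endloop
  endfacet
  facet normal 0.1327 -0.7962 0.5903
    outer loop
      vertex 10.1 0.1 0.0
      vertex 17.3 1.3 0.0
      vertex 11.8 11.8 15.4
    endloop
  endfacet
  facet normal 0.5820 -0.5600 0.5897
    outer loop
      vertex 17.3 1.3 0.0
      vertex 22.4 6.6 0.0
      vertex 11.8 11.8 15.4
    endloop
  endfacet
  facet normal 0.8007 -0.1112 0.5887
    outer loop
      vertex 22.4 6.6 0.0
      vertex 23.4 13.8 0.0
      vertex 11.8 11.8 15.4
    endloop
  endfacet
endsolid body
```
; perimeter-only toolpath
G21 ; units = mm
G90 ; absolute positioning
G28 ; home
; layer 1
G0 Z3.9
G0 X20.5 Y13.3
G1 X17.9 Y18.1
G1 X13.1 Y20.6
G1 X7.7 Y19.7
G1 X3.9 Y15.7
G1 X3.1 Y10.3
G1 X5.7 Y5.5
G1 X10.5 Y3.0
G1 X15.9 Y3.9
G1 X19.7 Y7.9
G1 X20.5 Y13.3
; layer 2
G0 Z7.7
G0 X17.6 Y12.8
G1 X15.9 Y16.0
G1 X12.7 Y17.6
G1 X9.1 Y17.1
G1 X6.5 Y14.4
G1 X6.0 Y10.8
G1 X7.7 Y7.6
G1 X10.9 Y6.0
G1 X14.6 Y6.6
G1 X17.1 Y9.2
G1 X17.6 Y12.8
; layer 3
G0 Z11.6
G0 X14.7 Y12.3
G1 X13.9 Y13.9
G1 X12.2 Y14.7
G1 X10.4 Y14.4
G1 X9.2 Y13.1
G1 X8.9 Y11.3
G1 X9.8 Y9.7
G1 X11.4 Y8.9
G1 X13.2 Y9.2
G1 X14.5 Y10.5
G1 X14.7 Y12.3
M2 ; end

The solid is a regular 10-sided pyramid, base circumscribed radius ≈ 11.8 mm, apex at z ≈ 15.4 mm. Slicing at Δz = 3.9 mm — 4 equal slices spanning the solid's height, so layer i sits at z = i·h/4 — gives 3 non-empty perimeters. Each is a 10-segment closed polygon; G0 lifts to the layer z and rapids to the start vertex, then G1 traces the edges. The cross-section shrinks linearly with z (the slice at the apex is degenerate and omitted).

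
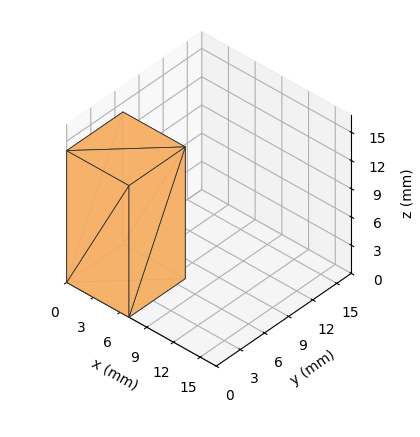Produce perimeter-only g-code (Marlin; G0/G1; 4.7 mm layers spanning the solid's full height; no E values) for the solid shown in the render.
Reading the render: the shape is a rectangular box, roughly 7 × 7 mm footprint and 14 mm tall (dimensions read to the nearest mm from the axis ticks). For the g-code, the solid's height is divided into equal slices at the stated Δz and each level perimeter traced with G1 moves after a G0 lift.

; perimeter-only toolpath
G21 ; units = mm
G90 ; absolute positioning
G28 ; home
; layer 1
G0 Z4.7
G0 X0.0 Y0.0
G1 X7.0 Y0.0
G1 X7.0 Y7.0
G1 X0.0 Y7.0
G1 X0.0 Y0.0
; layer 2
G0 Z9.3
G0 X0.0 Y0.0
G1 X7.0 Y0.0
G1 X7.0 Y7.0
G1 X0.0 Y7.0
G1 X0.0 Y0.0
; layer 3
G0 Z14.0
G0 X0.0 Y0.0
G1 X7.0 Y0.0
G1 X7.0 Y7.0
G1 X0.0 Y7.0
G1 X0.0 Y0.0
M2 ; end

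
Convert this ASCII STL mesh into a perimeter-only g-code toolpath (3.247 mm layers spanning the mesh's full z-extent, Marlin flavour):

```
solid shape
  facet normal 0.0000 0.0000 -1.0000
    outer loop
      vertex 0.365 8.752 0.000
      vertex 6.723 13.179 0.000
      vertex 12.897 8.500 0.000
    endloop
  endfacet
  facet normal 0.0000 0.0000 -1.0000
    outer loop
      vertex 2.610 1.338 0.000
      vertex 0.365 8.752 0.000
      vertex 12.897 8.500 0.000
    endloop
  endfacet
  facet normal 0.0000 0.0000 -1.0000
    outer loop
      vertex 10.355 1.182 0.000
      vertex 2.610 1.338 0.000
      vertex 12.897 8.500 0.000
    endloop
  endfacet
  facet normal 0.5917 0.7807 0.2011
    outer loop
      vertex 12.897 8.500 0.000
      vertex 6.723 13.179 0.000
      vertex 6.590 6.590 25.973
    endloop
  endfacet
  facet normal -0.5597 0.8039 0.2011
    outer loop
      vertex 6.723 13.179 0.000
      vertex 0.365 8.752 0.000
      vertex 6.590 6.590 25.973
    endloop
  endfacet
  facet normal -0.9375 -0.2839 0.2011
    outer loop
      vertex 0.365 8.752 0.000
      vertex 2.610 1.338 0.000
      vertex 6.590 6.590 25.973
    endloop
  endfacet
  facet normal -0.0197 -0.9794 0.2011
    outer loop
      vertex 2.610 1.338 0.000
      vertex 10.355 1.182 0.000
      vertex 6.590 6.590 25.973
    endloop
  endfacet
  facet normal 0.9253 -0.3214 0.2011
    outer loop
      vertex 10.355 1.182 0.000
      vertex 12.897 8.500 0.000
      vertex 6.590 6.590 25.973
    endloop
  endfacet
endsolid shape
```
; perimeter-only toolpath
G21 ; units = mm
G90 ; absolute positioning
G28 ; home
; layer 1
G0 Z3.247
G0 X12.109 Y8.261
G1 X6.706 Y12.355
G1 X1.143 Y8.482
G1 X3.107 Y1.994
G1 X9.884 Y1.858
G1 X12.109 Y8.261
; layer 2
G0 Z6.493
G0 X11.320 Y8.023
G1 X6.690 Y11.532
G1 X1.921 Y8.212
G1 X3.605 Y2.651
G1 X9.414 Y2.534
G1 X11.320 Y8.023
; layer 3
G0 Z9.740
G0 X10.532 Y7.784
G1 X6.673 Y10.708
G1 X2.699 Y7.941
G1 X4.103 Y3.308
G1 X8.943 Y3.210
G1 X10.532 Y7.784
; layer 4
G0 Z12.986
G0 X9.744 Y7.545
G1 X6.656 Y9.884
G1 X3.478 Y7.671
G1 X4.600 Y3.964
G1 X8.473 Y3.886
G1 X9.744 Y7.545
; layer 5
G0 Z16.233
G0 X8.955 Y7.306
G1 X6.640 Y9.061
G1 X4.256 Y7.401
G1 X5.098 Y4.620
G1 X8.002 Y4.562
G1 X8.955 Y7.306
; layer 6
G0 Z19.480
G0 X8.167 Y7.067
G1 X6.623 Y8.237
G1 X5.034 Y7.130
G1 X5.595 Y5.277
G1 X7.531 Y5.238
G1 X8.167 Y7.067
; layer 7
G0 Z22.726
G0 X7.378 Y6.829
G1 X6.607 Y7.414
G1 X5.812 Y6.860
G1 X6.092 Y5.933
G1 X7.061 Y5.914
G1 X7.378 Y6.829
M2 ; end

The solid is a regular 5-sided pyramid, base circumscribed radius ≈ 6.59 mm, apex at z ≈ 26 mm. Slicing at Δz = 3.247 mm — 8 equal slices spanning the solid's height, so layer i sits at z = i·h/8 — gives 7 non-empty perimeters. Each is a 5-segment closed polygon; G0 lifts to the layer z and rapids to the start vertex, then G1 traces the edges. The cross-section shrinks linearly with z (the slice at the apex is degenerate and omitted).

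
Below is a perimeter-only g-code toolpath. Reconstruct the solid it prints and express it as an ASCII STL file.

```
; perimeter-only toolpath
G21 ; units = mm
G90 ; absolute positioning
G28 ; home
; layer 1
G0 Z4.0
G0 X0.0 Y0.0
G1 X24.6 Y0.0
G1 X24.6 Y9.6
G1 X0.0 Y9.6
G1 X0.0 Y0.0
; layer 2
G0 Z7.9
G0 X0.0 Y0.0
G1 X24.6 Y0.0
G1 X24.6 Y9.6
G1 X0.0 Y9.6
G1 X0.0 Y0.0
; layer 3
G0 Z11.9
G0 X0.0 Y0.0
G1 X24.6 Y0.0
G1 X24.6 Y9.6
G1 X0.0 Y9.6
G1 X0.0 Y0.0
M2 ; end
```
solid part
  facet normal 0.0000 0.0000 -1.0000
    outer loop
      vertex 24.6 9.6 0.0
      vertex 24.6 0.0 0.0
      vertex 0.0 0.0 0.0
    endloop
  endfacet
  facet normal 0.0000 0.0000 -1.0000
    outer loop
      vertex 0.0 9.6 0.0
      vertex 24.6 9.6 0.0
      vertex 0.0 0.0 0.0
    endloop
  endfacet
  facet normal 0.0000 0.0000 1.0000
    outer loop
      vertex 0.0 0.0 11.9
      vertex 24.6 0.0 11.9
      vertex 24.6 9.6 11.9
    endloop
  endfacet
  facet normal 0.0000 0.0000 1.0000
    outer loop
      vertex 0.0 0.0 11.9
      vertex 24.6 9.6 11.9
      vertex 0.0 9.6 11.9
    endloop
  endfacet
  facet normal 0.0000 -1.0000 0.0000
    outer loop
      vertex 0.0 0.0 0.0
      vertex 24.6 0.0 0.0
      vertex 24.6 0.0 11.9
    endloop
  endfacet
  facet normal 0.0000 -1.0000 0.0000
    outer loop
      vertex 0.0 0.0 0.0
      vertex 24.6 0.0 11.9
      vertex 0.0 0.0 11.9
    endloop
  endfacet
  facet normal 0.0000 1.0000 0.0000
    outer loop
      vertex 24.6 9.6 11.9
      vertex 24.6 9.6 0.0
      vertex 0.0 9.6 0.0
    endloop
  endfacet
  facet normal 0.0000 1.0000 0.0000
    outer loop
      vertex 0.0 9.6 11.9
      vertex 24.6 9.6 11.9
      vertex 0.0 9.6 0.0
    endloop
  endfacet
  facet normal -1.0000 0.0000 0.0000
    outer loop
      vertex 0.0 9.6 11.9
      vertex 0.0 9.6 0.0
      vertex 0.0 0.0 0.0
    endloop
  endfacet
  facet normal -1.0000 0.0000 0.0000
    outer loop
      vertex 0.0 0.0 11.9
      vertex 0.0 9.6 11.9
      vertex 0.0 0.0 0.0
    endloop
  endfacet
  facet normal 1.0000 0.0000 0.0000
    outer loop
      vertex 24.6 0.0 0.0
      vertex 24.6 9.6 0.0
      vertex 24.6 9.6 11.9
    endloop
  endfacet
  facet normal 1.0000 0.0000 0.0000
    outer loop
      vertex 24.6 0.0 0.0
      vertex 24.6 9.6 11.9
      vertex 24.6 0.0 11.9
    endloop
  endfacet
endsolid part

The G0 Z moves step by Δz≈4.0 mm. Every layer's G1 loop is the same polygon, so the solid is a straight extrusion of it from z=0 to z≈11.9. Closing with flat bottom and top caps and triangulating gives 12 facets — a rectangular box, roughly 24.6 × 9.6 mm footprint and 11.9 mm tall.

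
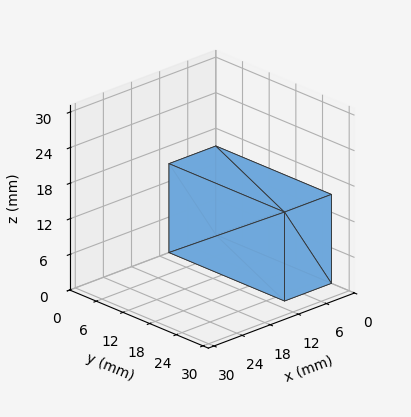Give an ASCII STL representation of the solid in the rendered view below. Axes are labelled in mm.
Reading the render: the shape is a rectangular box, roughly 10 × 26 mm footprint and 15 mm tall (dimensions read to the nearest mm from the axis ticks). For the STL, each face is triangulated and given an outward normal.

solid part
  facet normal 0.0000 0.0000 -1.0000
    outer loop
      vertex 10.0 26.0 0.0
      vertex 10.0 0.0 0.0
      vertex 0.0 0.0 0.0
    endloop
  endfacet
  facet normal 0.0000 0.0000 -1.0000
    outer loop
      vertex 0.0 26.0 0.0
      vertex 10.0 26.0 0.0
      vertex 0.0 0.0 0.0
    endloop
  endfacet
  facet normal 0.0000 0.0000 1.0000
    outer loop
      vertex 0.0 0.0 15.0
      vertex 10.0 0.0 15.0
      vertex 10.0 26.0 15.0
    endloop
  endfacet
  facet normal 0.0000 0.0000 1.0000
    outer loop
      vertex 0.0 0.0 15.0
      vertex 10.0 26.0 15.0
      vertex 0.0 26.0 15.0
    endloop
  endfacet
  facet normal 0.0000 -1.0000 0.0000
    outer loop
      vertex 0.0 0.0 0.0
      vertex 10.0 0.0 0.0
      vertex 10.0 0.0 15.0
    endloop
  endfacet
  facet normal 0.0000 -1.0000 0.0000
    outer loop
      vertex 0.0 0.0 0.0
      vertex 10.0 0.0 15.0
      vertex 0.0 0.0 15.0
    endloop
  endfacet
  facet normal 0.0000 1.0000 0.0000
    outer loop
      vertex 10.0 26.0 15.0
      vertex 10.0 26.0 0.0
      vertex 0.0 26.0 0.0
    endloop
  endfacet
  facet normal 0.0000 1.0000 0.0000
    outer loop
      vertex 0.0 26.0 15.0
      vertex 10.0 26.0 15.0
      vertex 0.0 26.0 0.0
    endloop
  endfacet
  facet normal -1.0000 0.0000 0.0000
    outer loop
      vertex 0.0 26.0 15.0
      vertex 0.0 26.0 0.0
      vertex 0.0 0.0 0.0
    endloop
  endfacet
  facet normal -1.0000 0.0000 0.0000
    outer loop
      vertex 0.0 0.0 15.0
      vertex 0.0 26.0 15.0
      vertex 0.0 0.0 0.0
    endloop
  endfacet
  facet normal 1.0000 0.0000 0.0000
    outer loop
      vertex 10.0 0.0 0.0
      vertex 10.0 26.0 0.0
      vertex 10.0 26.0 15.0
    endloop
  endfacet
  facet normal 1.0000 0.0000 0.0000
    outer loop
      vertex 10.0 0.0 0.0
      vertex 10.0 26.0 15.0
      vertex 10.0 0.0 15.0
    endloop
  endfacet
endsolid part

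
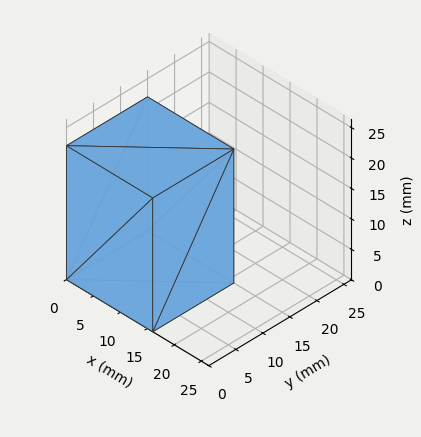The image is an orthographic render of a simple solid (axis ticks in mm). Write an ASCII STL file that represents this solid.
Reading the render: the shape is a rectangular box, roughly 16 × 15 mm footprint and 22 mm tall (dimensions read to the nearest mm from the axis ticks). For the STL, each face is triangulated and given an outward normal.

solid part
  facet normal 0.0000 0.0000 -1.0000
    outer loop
      vertex 16.000 15.000 0.000
      vertex 16.000 0.000 0.000
      vertex 0.000 0.000 0.000
    endloop
  endfacet
  facet normal 0.0000 0.0000 -1.0000
    outer loop
      vertex 0.000 15.000 0.000
      vertex 16.000 15.000 0.000
      vertex 0.000 0.000 0.000
    endloop
  endfacet
  facet normal 0.0000 0.0000 1.0000
    outer loop
      vertex 0.000 0.000 22.000
      vertex 16.000 0.000 22.000
      vertex 16.000 15.000 22.000
    endloop
  endfacet
  facet normal 0.0000 0.0000 1.0000
    outer loop
      vertex 0.000 0.000 22.000
      vertex 16.000 15.000 22.000
      vertex 0.000 15.000 22.000
    endloop
  endfacet
  facet normal 0.0000 -1.0000 0.0000
    outer loop
      vertex 0.000 0.000 0.000
      vertex 16.000 0.000 0.000
      vertex 16.000 0.000 22.000
    endloop
  endfacet
  facet normal 0.0000 -1.0000 0.0000
    outer loop
      vertex 0.000 0.000 0.000
      vertex 16.000 0.000 22.000
      vertex 0.000 0.000 22.000
    endloop
  endfacet
  facet normal 0.0000 1.0000 0.0000
    outer loop
      vertex 16.000 15.000 22.000
      vertex 16.000 15.000 0.000
      vertex 0.000 15.000 0.000
    endloop
  endfacet
  facet normal 0.0000 1.0000 0.0000
    outer loop
      vertex 0.000 15.000 22.000
      vertex 16.000 15.000 22.000
      vertex 0.000 15.000 0.000
    endloop
  endfacet
  facet normal -1.0000 0.0000 0.0000
    outer loop
      vertex 0.000 15.000 22.000
      vertex 0.000 15.000 0.000
      vertex 0.000 0.000 0.000
    endloop
  endfacet
  facet normal -1.0000 0.0000 0.0000
    outer loop
      vertex 0.000 0.000 22.000
      vertex 0.000 15.000 22.000
      vertex 0.000 0.000 0.000
    endloop
  endfacet
  facet normal 1.0000 0.0000 0.0000
    outer loop
      vertex 16.000 0.000 0.000
      vertex 16.000 15.000 0.000
      vertex 16.000 15.000 22.000
    endloop
  endfacet
  facet normal 1.0000 0.0000 0.0000
    outer loop
      vertex 16.000 0.000 0.000
      vertex 16.000 15.000 22.000
      vertex 16.000 0.000 22.000
    endloop
  endfacet
endsolid part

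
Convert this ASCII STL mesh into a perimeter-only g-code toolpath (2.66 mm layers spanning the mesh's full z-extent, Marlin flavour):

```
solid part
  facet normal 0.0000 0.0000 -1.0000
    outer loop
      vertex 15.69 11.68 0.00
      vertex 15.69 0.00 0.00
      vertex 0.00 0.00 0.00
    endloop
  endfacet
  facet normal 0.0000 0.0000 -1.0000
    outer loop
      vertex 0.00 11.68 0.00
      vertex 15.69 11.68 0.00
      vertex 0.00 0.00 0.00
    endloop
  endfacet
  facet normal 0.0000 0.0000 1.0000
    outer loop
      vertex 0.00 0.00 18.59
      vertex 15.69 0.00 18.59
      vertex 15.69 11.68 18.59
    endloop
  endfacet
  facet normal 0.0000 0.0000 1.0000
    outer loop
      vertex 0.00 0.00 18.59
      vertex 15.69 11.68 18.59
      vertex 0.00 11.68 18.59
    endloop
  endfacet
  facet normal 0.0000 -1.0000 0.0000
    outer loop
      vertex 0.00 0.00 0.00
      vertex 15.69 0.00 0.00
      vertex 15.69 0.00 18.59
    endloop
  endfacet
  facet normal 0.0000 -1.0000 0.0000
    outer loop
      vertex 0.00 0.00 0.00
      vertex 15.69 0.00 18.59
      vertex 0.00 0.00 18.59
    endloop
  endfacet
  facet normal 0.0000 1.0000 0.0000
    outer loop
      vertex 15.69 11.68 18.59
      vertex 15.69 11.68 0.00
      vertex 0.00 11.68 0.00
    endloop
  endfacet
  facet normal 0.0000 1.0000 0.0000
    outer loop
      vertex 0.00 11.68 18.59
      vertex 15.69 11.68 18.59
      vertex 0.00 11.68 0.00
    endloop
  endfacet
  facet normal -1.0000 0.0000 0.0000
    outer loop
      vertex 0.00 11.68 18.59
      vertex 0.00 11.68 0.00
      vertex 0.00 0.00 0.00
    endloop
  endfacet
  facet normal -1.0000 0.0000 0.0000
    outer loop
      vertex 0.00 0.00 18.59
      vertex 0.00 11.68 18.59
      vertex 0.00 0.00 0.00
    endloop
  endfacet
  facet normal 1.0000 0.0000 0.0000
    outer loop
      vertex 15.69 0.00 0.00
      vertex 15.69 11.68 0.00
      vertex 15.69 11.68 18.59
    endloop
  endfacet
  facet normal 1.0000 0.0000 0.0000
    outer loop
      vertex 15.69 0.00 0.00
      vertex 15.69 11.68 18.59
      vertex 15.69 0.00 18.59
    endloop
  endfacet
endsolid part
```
; perimeter-only toolpath
G21 ; units = mm
G90 ; absolute positioning
G28 ; home
; layer 1
G0 Z2.66
G0 X0.00 Y0.00
G1 X15.69 Y0.00
G1 X15.69 Y11.68
G1 X0.00 Y11.68
G1 X0.00 Y0.00
; layer 2
G0 Z5.31
G0 X0.00 Y0.00
G1 X15.69 Y0.00
G1 X15.69 Y11.68
G1 X0.00 Y11.68
G1 X0.00 Y0.00
; layer 3
G0 Z7.97
G0 X0.00 Y0.00
G1 X15.69 Y0.00
G1 X15.69 Y11.68
G1 X0.00 Y11.68
G1 X0.00 Y0.00
; layer 4
G0 Z10.62
G0 X0.00 Y0.00
G1 X15.69 Y0.00
G1 X15.69 Y11.68
G1 X0.00 Y11.68
G1 X0.00 Y0.00
; layer 5
G0 Z13.28
G0 X0.00 Y0.00
G1 X15.69 Y0.00
G1 X15.69 Y11.68
G1 X0.00 Y11.68
G1 X0.00 Y0.00
; layer 6
G0 Z15.93
G0 X0.00 Y0.00
G1 X15.69 Y0.00
G1 X15.69 Y11.68
G1 X0.00 Y11.68
G1 X0.00 Y0.00
; layer 7
G0 Z18.59
G0 X0.00 Y0.00
G1 X15.69 Y0.00
G1 X15.69 Y11.68
G1 X0.00 Y11.68
G1 X0.00 Y0.00
M2 ; end

The solid is a rectangular box, roughly 15.7 × 11.7 mm footprint and 18.6 mm tall. Slicing at Δz = 2.66 mm — 7 equal slices spanning the solid's height, so layer i sits at z = i·h/7 — gives 7 non-empty perimeters. Each is a 4-segment closed polygon; G0 lifts to the layer z and rapids to the start vertex, then G1 traces the edges.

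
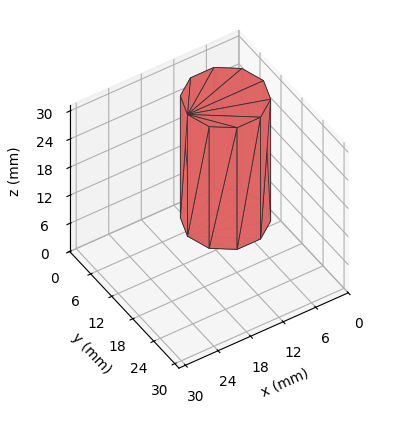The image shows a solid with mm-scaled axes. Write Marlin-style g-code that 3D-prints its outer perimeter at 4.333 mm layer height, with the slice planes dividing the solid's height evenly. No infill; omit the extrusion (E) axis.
Reading the render: the shape is a regular 10-sided prism (a cylinder approximated with 10 flat sides), circumscribed radius ≈ 7 mm, height ≈ 26 mm (dimensions read to the nearest mm from the axis ticks). For the g-code, the solid's height is divided into equal slices at the stated Δz and each level perimeter traced with G1 moves after a G0 lift.

; perimeter-only toolpath
G21 ; units = mm
G90 ; absolute positioning
G28 ; home
; layer 1
G0 Z4.333
G0 X14.000 Y7.000
G1 X12.663 Y11.114
G1 X9.163 Y13.657
G1 X4.837 Y13.657
G1 X1.337 Y11.114
G1 X0.000 Y7.000
G1 X1.337 Y2.886
G1 X4.837 Y0.343
G1 X9.163 Y0.343
G1 X12.663 Y2.886
G1 X14.000 Y7.000
; layer 2
G0 Z8.667
G0 X14.000 Y7.000
G1 X12.663 Y11.114
G1 X9.163 Y13.657
G1 X4.837 Y13.657
G1 X1.337 Y11.114
G1 X0.000 Y7.000
G1 X1.337 Y2.886
G1 X4.837 Y0.343
G1 X9.163 Y0.343
G1 X12.663 Y2.886
G1 X14.000 Y7.000
; layer 3
G0 Z13.000
G0 X14.000 Y7.000
G1 X12.663 Y11.114
G1 X9.163 Y13.657
G1 X4.837 Y13.657
G1 X1.337 Y11.114
G1 X0.000 Y7.000
G1 X1.337 Y2.886
G1 X4.837 Y0.343
G1 X9.163 Y0.343
G1 X12.663 Y2.886
G1 X14.000 Y7.000
; layer 4
G0 Z17.333
G0 X14.000 Y7.000
G1 X12.663 Y11.114
G1 X9.163 Y13.657
G1 X4.837 Y13.657
G1 X1.337 Y11.114
G1 X0.000 Y7.000
G1 X1.337 Y2.886
G1 X4.837 Y0.343
G1 X9.163 Y0.343
G1 X12.663 Y2.886
G1 X14.000 Y7.000
; layer 5
G0 Z21.667
G0 X14.000 Y7.000
G1 X12.663 Y11.114
G1 X9.163 Y13.657
G1 X4.837 Y13.657
G1 X1.337 Y11.114
G1 X0.000 Y7.000
G1 X1.337 Y2.886
G1 X4.837 Y0.343
G1 X9.163 Y0.343
G1 X12.663 Y2.886
G1 X14.000 Y7.000
; layer 6
G0 Z26.000
G0 X14.000 Y7.000
G1 X12.663 Y11.114
G1 X9.163 Y13.657
G1 X4.837 Y13.657
G1 X1.337 Y11.114
G1 X0.000 Y7.000
G1 X1.337 Y2.886
G1 X4.837 Y0.343
G1 X9.163 Y0.343
G1 X12.663 Y2.886
G1 X14.000 Y7.000
M2 ; end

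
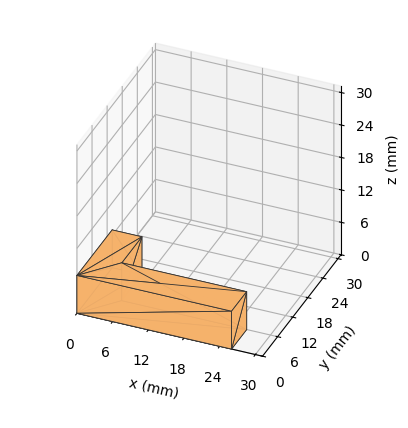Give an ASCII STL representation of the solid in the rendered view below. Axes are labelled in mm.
Reading the render: the shape is an L-shaped prism: outer 26 × 14 mm, arm thicknesses ≈ 6 mm (horizontal) and 5 mm (vertical), extruded 7 mm in z (dimensions read to the nearest mm from the axis ticks). For the STL, each face is triangulated and given an outward normal.

solid part
  facet normal 0.0000 0.0000 -1.0000
    outer loop
      vertex 26.00 6.00 0.00
      vertex 26.00 0.00 0.00
      vertex 0.00 0.00 0.00
    endloop
  endfacet
  facet normal 0.0000 0.0000 -1.0000
    outer loop
      vertex 5.00 6.00 0.00
      vertex 26.00 6.00 0.00
      vertex 0.00 0.00 0.00
    endloop
  endfacet
  facet normal 0.0000 0.0000 -1.0000
    outer loop
      vertex 5.00 14.00 0.00
      vertex 5.00 6.00 0.00
      vertex 0.00 0.00 0.00
    endloop
  endfacet
  facet normal 0.0000 0.0000 -1.0000
    outer loop
      vertex 0.00 14.00 0.00
      vertex 5.00 14.00 0.00
      vertex 0.00 0.00 0.00
    endloop
  endfacet
  facet normal 0.0000 0.0000 1.0000
    outer loop
      vertex 0.00 0.00 7.00
      vertex 26.00 0.00 7.00
      vertex 26.00 6.00 7.00
    endloop
  endfacet
  facet normal 0.0000 0.0000 1.0000
    outer loop
      vertex 0.00 0.00 7.00
      vertex 26.00 6.00 7.00
      vertex 5.00 6.00 7.00
    endloop
  endfacet
  facet normal 0.0000 0.0000 1.0000
    outer loop
      vertex 0.00 0.00 7.00
      vertex 5.00 6.00 7.00
      vertex 5.00 14.00 7.00
    endloop
  endfacet
  facet normal 0.0000 0.0000 1.0000
    outer loop
      vertex 0.00 0.00 7.00
      vertex 5.00 14.00 7.00
      vertex 0.00 14.00 7.00
    endloop
  endfacet
  facet normal 0.0000 -1.0000 0.0000
    outer loop
      vertex 0.00 0.00 0.00
      vertex 26.00 0.00 0.00
      vertex 26.00 0.00 7.00
    endloop
  endfacet
  facet normal 0.0000 -1.0000 0.0000
    outer loop
      vertex 0.00 0.00 0.00
      vertex 26.00 0.00 7.00
      vertex 0.00 0.00 7.00
    endloop
  endfacet
  facet normal 1.0000 0.0000 0.0000
    outer loop
      vertex 26.00 0.00 0.00
      vertex 26.00 6.00 0.00
      vertex 26.00 6.00 7.00
    endloop
  endfacet
  facet normal 1.0000 0.0000 0.0000
    outer loop
      vertex 26.00 0.00 0.00
      vertex 26.00 6.00 7.00
      vertex 26.00 0.00 7.00
    endloop
  endfacet
  facet normal 0.0000 1.0000 0.0000
    outer loop
      vertex 26.00 6.00 0.00
      vertex 5.00 6.00 0.00
      vertex 5.00 6.00 7.00
    endloop
  endfacet
  facet normal 0.0000 1.0000 0.0000
    outer loop
      vertex 26.00 6.00 0.00
      vertex 5.00 6.00 7.00
      vertex 26.00 6.00 7.00
    endloop
  endfacet
  facet normal 1.0000 0.0000 0.0000
    outer loop
      vertex 5.00 6.00 0.00
      vertex 5.00 14.00 0.00
      vertex 5.00 14.00 7.00
    endloop
  endfacet
  facet normal 1.0000 0.0000 0.0000
    outer loop
      vertex 5.00 6.00 0.00
      vertex 5.00 14.00 7.00
      vertex 5.00 6.00 7.00
    endloop
  endfacet
  facet normal 0.0000 1.0000 0.0000
    outer loop
      vertex 5.00 14.00 0.00
      vertex 0.00 14.00 0.00
      vertex 0.00 14.00 7.00
    endloop
  endfacet
  facet normal 0.0000 1.0000 0.0000
    outer loop
      vertex 5.00 14.00 0.00
      vertex 0.00 14.00 7.00
      vertex 5.00 14.00 7.00
    endloop
  endfacet
  facet normal -1.0000 0.0000 0.0000
    outer loop
      vertex 0.00 14.00 0.00
      vertex 0.00 0.00 0.00
      vertex 0.00 0.00 7.00
    endloop
  endfacet
  facet normal -1.0000 0.0000 0.0000
    outer loop
      vertex 0.00 14.00 0.00
      vertex 0.00 0.00 7.00
      vertex 0.00 14.00 7.00
    endloop
  endfacet
endsolid part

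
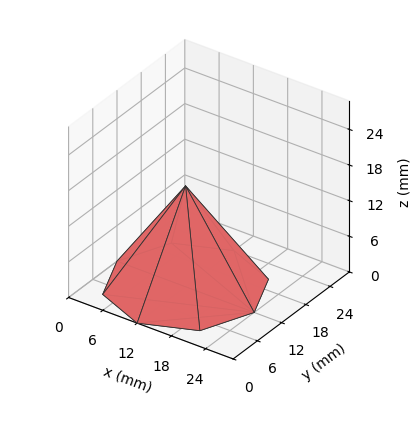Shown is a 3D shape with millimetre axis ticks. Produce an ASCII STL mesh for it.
Reading the render: the shape is a regular 8-sided pyramid, base circumscribed radius ≈ 12 mm, apex at z ≈ 17 mm (dimensions read to the nearest mm from the axis ticks). For the STL, each face is triangulated and given an outward normal.

solid part
  facet normal 0.0000 0.0000 -1.0000
    outer loop
      vertex 12.0 24.0 0.0
      vertex 20.5 20.5 0.0
      vertex 24.0 12.0 0.0
    endloop
  endfacet
  facet normal 0.0000 0.0000 -1.0000
    outer loop
      vertex 3.5 20.5 0.0
      vertex 12.0 24.0 0.0
      vertex 24.0 12.0 0.0
    endloop
  endfacet
  facet normal 0.0000 0.0000 -1.0000
    outer loop
      vertex 0.0 12.0 0.0
      vertex 3.5 20.5 0.0
      vertex 24.0 12.0 0.0
    endloop
  endfacet
  facet normal 0.0000 0.0000 -1.0000
    outer loop
      vertex 3.5 3.5 0.0
      vertex 0.0 12.0 0.0
      vertex 24.0 12.0 0.0
    endloop
  endfacet
  facet normal 0.0000 0.0000 -1.0000
    outer loop
      vertex 12.0 0.0 0.0
      vertex 3.5 3.5 0.0
      vertex 24.0 12.0 0.0
    endloop
  endfacet
  facet normal 0.0000 0.0000 -1.0000
    outer loop
      vertex 20.5 3.5 0.0
      vertex 12.0 0.0 0.0
      vertex 24.0 12.0 0.0
    endloop
  endfacet
  facet normal 0.7743 0.3188 0.5466
    outer loop
      vertex 24.0 12.0 0.0
      vertex 20.5 20.5 0.0
      vertex 12.0 12.0 17.0
    endloop
  endfacet
  facet normal 0.3188 0.7743 0.5466
    outer loop
      vertex 20.5 20.5 0.0
      vertex 12.0 24.0 0.0
      vertex 12.0 12.0 17.0
    endloop
  endfacet
  facet normal -0.3188 0.7743 0.5466
    outer loop
      vertex 12.0 24.0 0.0
      vertex 3.5 20.5 0.0
      vertex 12.0 12.0 17.0
    endloop
  endfacet
  facet normal -0.7743 0.3188 0.5466
    outer loop
      vertex 3.5 20.5 0.0
      vertex 0.0 12.0 0.0
      vertex 12.0 12.0 17.0
    endloop
  endfacet
  facet normal -0.7743 -0.3188 0.5466
    outer loop
      vertex 0.0 12.0 0.0
      vertex 3.5 3.5 0.0
      vertex 12.0 12.0 17.0
    endloop
  endfacet
  facet normal -0.3188 -0.7743 0.5466
    outer loop
      vertex 3.5 3.5 0.0
      vertex 12.0 0.0 0.0
      vertex 12.0 12.0 17.0
    endloop
  endfacet
  facet normal 0.3188 -0.7743 0.5466
    outer loop
      vertex 12.0 0.0 0.0
      vertex 20.5 3.5 0.0
      vertex 12.0 12.0 17.0
    endloop
  endfacet
  facet normal 0.7743 -0.3188 0.5466
    outer loop
      vertex 20.5 3.5 0.0
      vertex 24.0 12.0 0.0
      vertex 12.0 12.0 17.0
    endloop
  endfacet
endsolid part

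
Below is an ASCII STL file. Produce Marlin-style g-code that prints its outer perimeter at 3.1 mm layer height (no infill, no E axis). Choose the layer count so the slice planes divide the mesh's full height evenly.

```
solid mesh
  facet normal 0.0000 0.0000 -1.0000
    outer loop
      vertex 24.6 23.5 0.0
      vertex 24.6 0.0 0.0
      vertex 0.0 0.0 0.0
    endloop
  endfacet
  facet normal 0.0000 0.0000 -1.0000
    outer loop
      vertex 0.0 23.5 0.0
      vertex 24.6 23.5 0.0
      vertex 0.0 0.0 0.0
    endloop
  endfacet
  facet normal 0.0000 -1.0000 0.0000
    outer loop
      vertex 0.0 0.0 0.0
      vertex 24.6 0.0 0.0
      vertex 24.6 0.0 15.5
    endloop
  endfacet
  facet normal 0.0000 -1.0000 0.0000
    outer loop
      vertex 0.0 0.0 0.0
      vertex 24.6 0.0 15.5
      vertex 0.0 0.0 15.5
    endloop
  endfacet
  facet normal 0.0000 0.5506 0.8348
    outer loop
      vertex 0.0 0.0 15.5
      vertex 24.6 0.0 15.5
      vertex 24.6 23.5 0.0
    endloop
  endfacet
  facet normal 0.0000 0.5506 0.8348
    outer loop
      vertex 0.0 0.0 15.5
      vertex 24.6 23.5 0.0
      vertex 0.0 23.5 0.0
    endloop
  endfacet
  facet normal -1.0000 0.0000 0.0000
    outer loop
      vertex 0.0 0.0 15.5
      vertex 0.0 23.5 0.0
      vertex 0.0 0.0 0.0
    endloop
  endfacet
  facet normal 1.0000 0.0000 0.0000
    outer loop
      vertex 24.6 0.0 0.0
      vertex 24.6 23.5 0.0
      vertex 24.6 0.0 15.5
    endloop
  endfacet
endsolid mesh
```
; perimeter-only toolpath
G21 ; units = mm
G90 ; absolute positioning
G28 ; home
; layer 1
G0 Z3.1
G0 X0.0 Y0.0
G1 X24.6 Y0.0
G1 X24.6 Y18.8
G1 X0.0 Y18.8
G1 X0.0 Y0.0
; layer 2
G0 Z6.2
G0 X0.0 Y0.0
G1 X24.6 Y0.0
G1 X24.6 Y14.1
G1 X0.0 Y14.1
G1 X0.0 Y0.0
; layer 3
G0 Z9.3
G0 X0.0 Y0.0
G1 X24.6 Y0.0
G1 X24.6 Y9.4
G1 X0.0 Y9.4
G1 X0.0 Y0.0
; layer 4
G0 Z12.4
G0 X0.0 Y0.0
G1 X24.6 Y0.0
G1 X24.6 Y4.7
G1 X0.0 Y4.7
G1 X0.0 Y0.0
M2 ; end

The solid is a wedge (ramp): 24.6 × 23.5 mm base, rising to 15.5 mm along the y=0 edge and sloping linearly to z=0 at y=23.5. Slicing at Δz = 3.1 mm — 5 equal slices spanning the solid's height, so layer i sits at z = i·h/5 — gives 4 non-empty perimeters. Each is a 4-segment closed polygon; G0 lifts to the layer z and rapids to the start vertex, then G1 traces the edges. The cross-section shrinks linearly with z (the slice at the apex is degenerate and omitted).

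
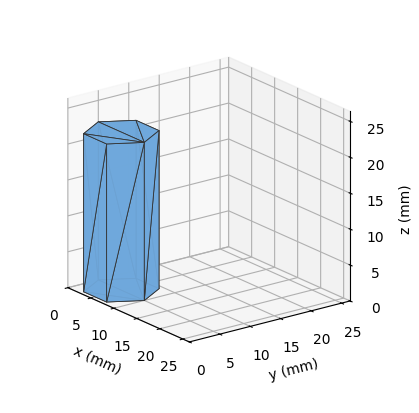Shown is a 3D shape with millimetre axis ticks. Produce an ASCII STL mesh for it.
Reading the render: the shape is a regular 6-sided prism (a cylinder approximated with 6 flat sides), circumscribed radius ≈ 5 mm, height ≈ 22 mm (dimensions read to the nearest mm from the axis ticks). For the STL, each face is triangulated and given an outward normal.

solid part
  facet normal 0.0000 0.0000 -1.0000
    outer loop
      vertex 2.5 9.3 0.0
      vertex 7.5 9.3 0.0
      vertex 10.0 5.0 0.0
    endloop
  endfacet
  facet normal 0.0000 0.0000 -1.0000
    outer loop
      vertex 0.0 5.0 0.0
      vertex 2.5 9.3 0.0
      vertex 10.0 5.0 0.0
    endloop
  endfacet
  facet normal 0.0000 0.0000 -1.0000
    outer loop
      vertex 2.5 0.7 0.0
      vertex 0.0 5.0 0.0
      vertex 10.0 5.0 0.0
    endloop
  endfacet
  facet normal 0.0000 0.0000 -1.0000
    outer loop
      vertex 7.5 0.7 0.0
      vertex 2.5 0.7 0.0
      vertex 10.0 5.0 0.0
    endloop
  endfacet
  facet normal 0.0000 0.0000 1.0000
    outer loop
      vertex 10.0 5.0 22.0
      vertex 7.5 9.3 22.0
      vertex 2.5 9.3 22.0
    endloop
  endfacet
  facet normal 0.0000 0.0000 1.0000
    outer loop
      vertex 10.0 5.0 22.0
      vertex 2.5 9.3 22.0
      vertex 0.0 5.0 22.0
    endloop
  endfacet
  facet normal 0.0000 0.0000 1.0000
    outer loop
      vertex 10.0 5.0 22.0
      vertex 0.0 5.0 22.0
      vertex 2.5 0.7 22.0
    endloop
  endfacet
  facet normal 0.0000 0.0000 1.0000
    outer loop
      vertex 10.0 5.0 22.0
      vertex 2.5 0.7 22.0
      vertex 7.5 0.7 22.0
    endloop
  endfacet
  facet normal 0.8645 0.5026 0.0000
    outer loop
      vertex 10.0 5.0 0.0
      vertex 7.5 9.3 0.0
      vertex 7.5 9.3 22.0
    endloop
  endfacet
  facet normal 0.8645 0.5026 0.0000
    outer loop
      vertex 10.0 5.0 0.0
      vertex 7.5 9.3 22.0
      vertex 10.0 5.0 22.0
    endloop
  endfacet
  facet normal 0.0000 1.0000 0.0000
    outer loop
      vertex 7.5 9.3 0.0
      vertex 2.5 9.3 0.0
      vertex 2.5 9.3 22.0
    endloop
  endfacet
  facet normal 0.0000 1.0000 0.0000
    outer loop
      vertex 7.5 9.3 0.0
      vertex 2.5 9.3 22.0
      vertex 7.5 9.3 22.0
    endloop
  endfacet
  facet normal -0.8645 0.5026 0.0000
    outer loop
      vertex 2.5 9.3 0.0
      vertex 0.0 5.0 0.0
      vertex 0.0 5.0 22.0
    endloop
  endfacet
  facet normal -0.8645 0.5026 0.0000
    outer loop
      vertex 2.5 9.3 0.0
      vertex 0.0 5.0 22.0
      vertex 2.5 9.3 22.0
    endloop
  endfacet
  facet normal -0.8645 -0.5026 0.0000
    outer loop
      vertex 0.0 5.0 0.0
      vertex 2.5 0.7 0.0
      vertex 2.5 0.7 22.0
    endloop
  endfacet
  facet normal -0.8645 -0.5026 0.0000
    outer loop
      vertex 0.0 5.0 0.0
      vertex 2.5 0.7 22.0
      vertex 0.0 5.0 22.0
    endloop
  endfacet
  facet normal 0.0000 -1.0000 0.0000
    outer loop
      vertex 2.5 0.7 0.0
      vertex 7.5 0.7 0.0
      vertex 7.5 0.7 22.0
    endloop
  endfacet
  facet normal 0.0000 -1.0000 0.0000
    outer loop
      vertex 2.5 0.7 0.0
      vertex 7.5 0.7 22.0
      vertex 2.5 0.7 22.0
    endloop
  endfacet
  facet normal 0.8645 -0.5026 0.0000
    outer loop
      vertex 7.5 0.7 0.0
      vertex 10.0 5.0 0.0
      vertex 10.0 5.0 22.0
    endloop
  endfacet
  facet normal 0.8645 -0.5026 0.0000
    outer loop
      vertex 7.5 0.7 0.0
      vertex 10.0 5.0 22.0
      vertex 7.5 0.7 22.0
    endloop
  endfacet
endsolid part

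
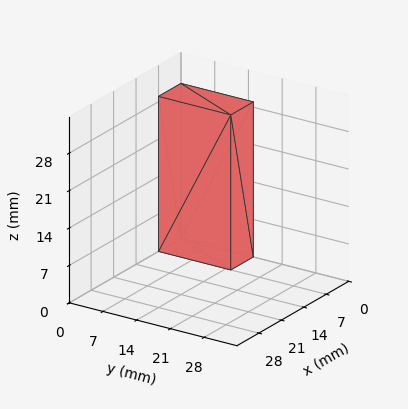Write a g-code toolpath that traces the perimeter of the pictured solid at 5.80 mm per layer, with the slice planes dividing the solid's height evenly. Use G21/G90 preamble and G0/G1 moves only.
Reading the render: the shape is a rectangular box, roughly 7 × 15 mm footprint and 29 mm tall (dimensions read to the nearest mm from the axis ticks). For the g-code, the solid's height is divided into equal slices at the stated Δz and each level perimeter traced with G1 moves after a G0 lift.

; perimeter-only toolpath
G21 ; units = mm
G90 ; absolute positioning
G28 ; home
; layer 1
G0 Z5.80
G0 X0.00 Y0.00
G1 X7.00 Y0.00
G1 X7.00 Y15.00
G1 X0.00 Y15.00
G1 X0.00 Y0.00
; layer 2
G0 Z11.60
G0 X0.00 Y0.00
G1 X7.00 Y0.00
G1 X7.00 Y15.00
G1 X0.00 Y15.00
G1 X0.00 Y0.00
; layer 3
G0 Z17.40
G0 X0.00 Y0.00
G1 X7.00 Y0.00
G1 X7.00 Y15.00
G1 X0.00 Y15.00
G1 X0.00 Y0.00
; layer 4
G0 Z23.20
G0 X0.00 Y0.00
G1 X7.00 Y0.00
G1 X7.00 Y15.00
G1 X0.00 Y15.00
G1 X0.00 Y0.00
; layer 5
G0 Z29.00
G0 X0.00 Y0.00
G1 X7.00 Y0.00
G1 X7.00 Y15.00
G1 X0.00 Y15.00
G1 X0.00 Y0.00
M2 ; end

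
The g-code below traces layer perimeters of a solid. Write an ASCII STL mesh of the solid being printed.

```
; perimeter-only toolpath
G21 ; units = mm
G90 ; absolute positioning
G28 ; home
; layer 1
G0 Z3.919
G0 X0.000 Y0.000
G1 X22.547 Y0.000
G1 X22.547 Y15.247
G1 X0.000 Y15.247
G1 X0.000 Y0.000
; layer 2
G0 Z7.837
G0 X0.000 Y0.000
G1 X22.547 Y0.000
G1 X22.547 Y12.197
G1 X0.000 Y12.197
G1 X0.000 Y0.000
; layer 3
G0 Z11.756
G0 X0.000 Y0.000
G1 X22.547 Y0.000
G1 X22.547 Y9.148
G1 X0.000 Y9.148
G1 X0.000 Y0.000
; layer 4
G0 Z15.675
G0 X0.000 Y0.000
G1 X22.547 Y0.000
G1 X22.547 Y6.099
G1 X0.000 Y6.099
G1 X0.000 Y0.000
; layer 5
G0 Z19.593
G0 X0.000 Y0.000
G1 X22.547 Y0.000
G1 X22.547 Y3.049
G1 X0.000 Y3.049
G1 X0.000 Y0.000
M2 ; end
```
solid part
  facet normal 0.0000 0.0000 -1.0000
    outer loop
      vertex 22.547 18.296 0.000
      vertex 22.547 0.000 0.000
      vertex 0.000 0.000 0.000
    endloop
  endfacet
  facet normal 0.0000 0.0000 -1.0000
    outer loop
      vertex 0.000 18.296 0.000
      vertex 22.547 18.296 0.000
      vertex 0.000 0.000 0.000
    endloop
  endfacet
  facet normal 0.0000 -1.0000 0.0000
    outer loop
      vertex 0.000 0.000 0.000
      vertex 22.547 0.000 0.000
      vertex 22.547 0.000 23.512
    endloop
  endfacet
  facet normal 0.0000 -1.0000 0.0000
    outer loop
      vertex 0.000 0.000 0.000
      vertex 22.547 0.000 23.512
      vertex 0.000 0.000 23.512
    endloop
  endfacet
  facet normal 0.0000 0.7892 0.6141
    outer loop
      vertex 0.000 0.000 23.512
      vertex 22.547 0.000 23.512
      vertex 22.547 18.296 0.000
    endloop
  endfacet
  facet normal 0.0000 0.7892 0.6141
    outer loop
      vertex 0.000 0.000 23.512
      vertex 22.547 18.296 0.000
      vertex 0.000 18.296 0.000
    endloop
  endfacet
  facet normal -1.0000 0.0000 0.0000
    outer loop
      vertex 0.000 0.000 23.512
      vertex 0.000 18.296 0.000
      vertex 0.000 0.000 0.000
    endloop
  endfacet
  facet normal 1.0000 0.0000 0.0000
    outer loop
      vertex 22.547 0.000 0.000
      vertex 22.547 18.296 0.000
      vertex 22.547 0.000 23.512
    endloop
  endfacet
endsolid part

The G0 Z moves step by Δz≈3.919 mm. The G1 loops shrink linearly with z, so the solid tapers from its base footprint up to z≈23.5. Closing with a flat bottom cap and the tapered top and triangulating gives 8 facets — a wedge (ramp): 22.5 × 18.3 mm base, rising to 23.5 mm along the y=0 edge and sloping linearly to z=0 at y=18.3.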